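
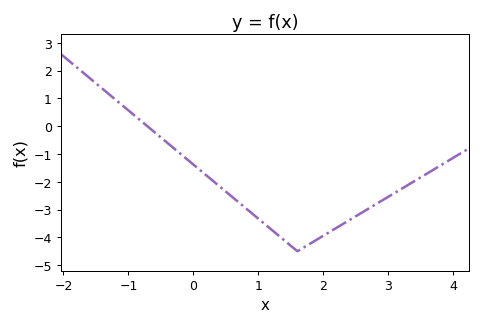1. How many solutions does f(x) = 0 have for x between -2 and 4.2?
1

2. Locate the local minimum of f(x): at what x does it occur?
1.6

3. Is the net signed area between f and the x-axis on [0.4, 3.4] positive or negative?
negative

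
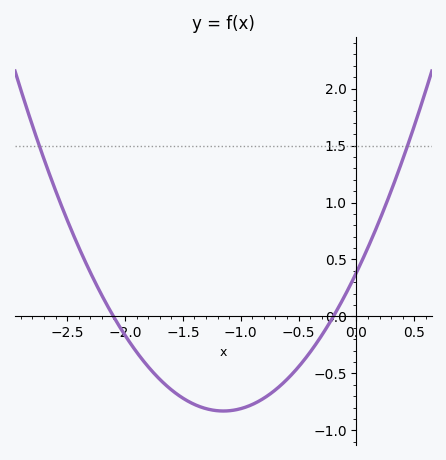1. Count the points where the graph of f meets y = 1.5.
2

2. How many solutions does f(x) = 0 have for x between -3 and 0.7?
2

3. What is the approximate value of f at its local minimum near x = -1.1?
-0.83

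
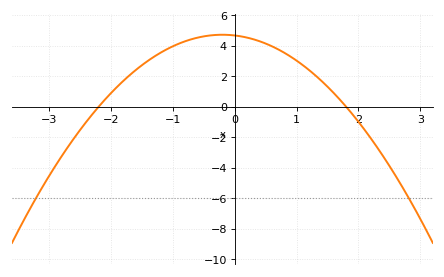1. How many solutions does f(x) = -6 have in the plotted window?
2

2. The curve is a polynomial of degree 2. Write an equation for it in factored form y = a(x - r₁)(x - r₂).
y = -1.18(x + 2.2)(x - 1.8)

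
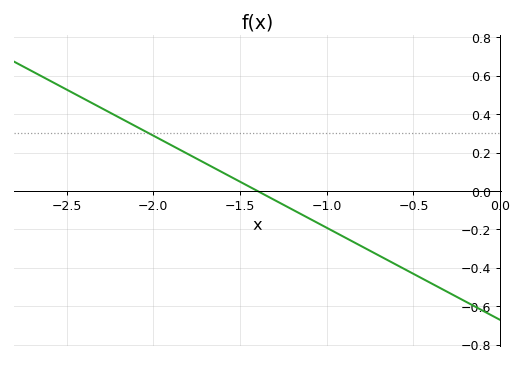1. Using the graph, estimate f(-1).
-0.2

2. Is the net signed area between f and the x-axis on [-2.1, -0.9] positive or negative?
positive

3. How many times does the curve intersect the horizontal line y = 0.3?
1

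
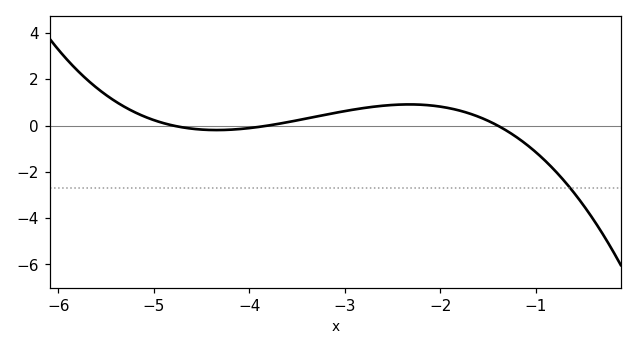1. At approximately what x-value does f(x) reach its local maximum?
-2.3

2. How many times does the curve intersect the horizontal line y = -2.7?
1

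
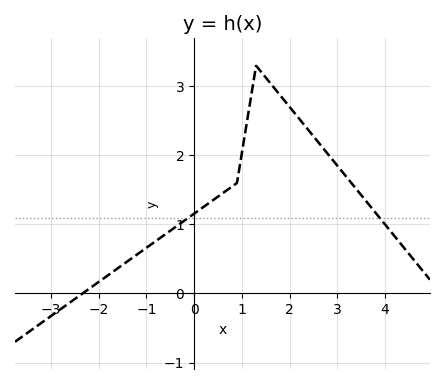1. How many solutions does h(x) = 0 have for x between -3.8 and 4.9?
1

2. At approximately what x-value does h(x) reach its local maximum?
1.2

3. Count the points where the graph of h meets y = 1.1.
2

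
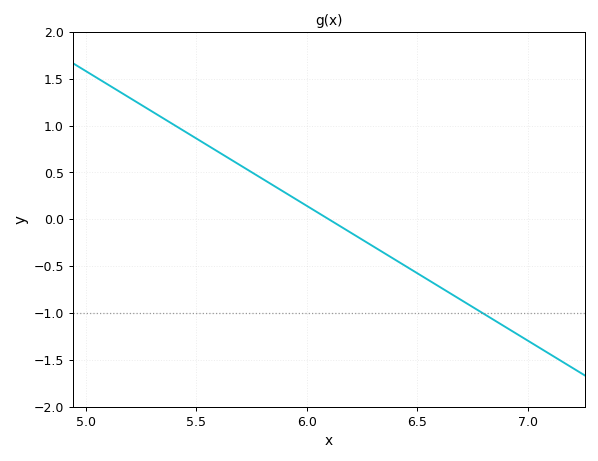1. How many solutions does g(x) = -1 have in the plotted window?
1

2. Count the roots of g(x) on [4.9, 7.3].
1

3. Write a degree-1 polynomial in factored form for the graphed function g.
y = -1.44(x - 6.1)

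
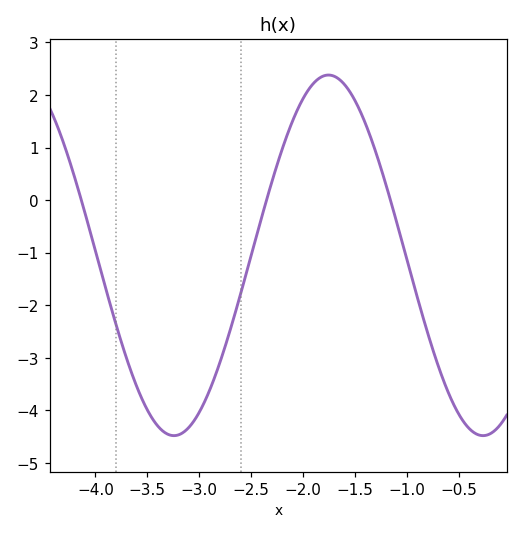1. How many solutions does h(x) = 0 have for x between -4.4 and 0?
3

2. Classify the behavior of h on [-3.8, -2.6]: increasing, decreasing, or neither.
neither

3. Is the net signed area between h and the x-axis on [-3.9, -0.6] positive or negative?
negative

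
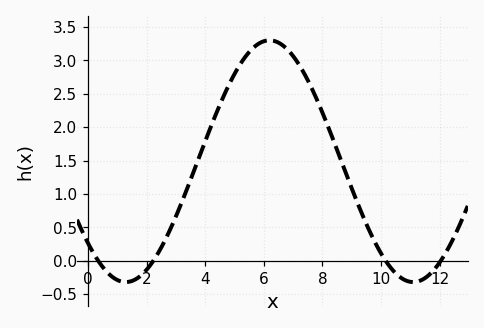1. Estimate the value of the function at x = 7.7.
2.5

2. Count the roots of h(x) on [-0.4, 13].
4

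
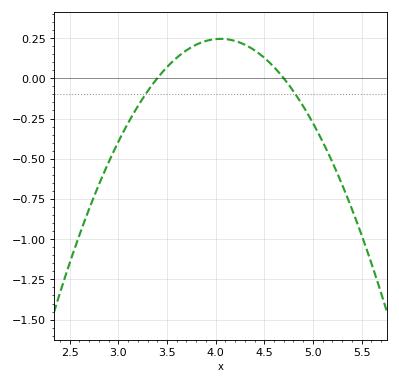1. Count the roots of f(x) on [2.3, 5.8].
2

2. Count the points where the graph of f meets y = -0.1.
2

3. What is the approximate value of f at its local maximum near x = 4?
0.245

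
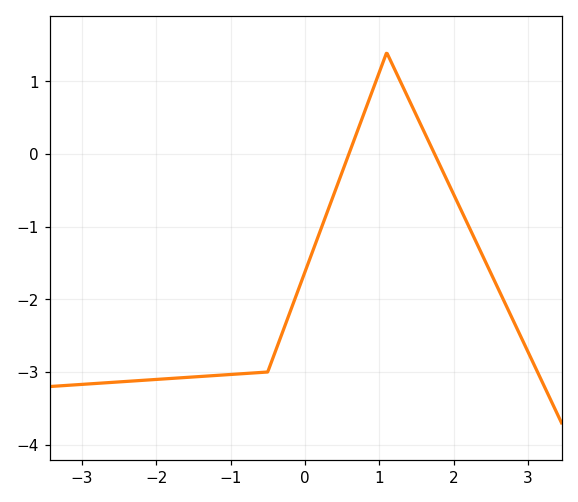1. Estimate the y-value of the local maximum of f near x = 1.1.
1.4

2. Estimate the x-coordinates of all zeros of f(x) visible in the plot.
0.6, 1.7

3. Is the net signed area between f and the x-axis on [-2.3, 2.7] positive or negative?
negative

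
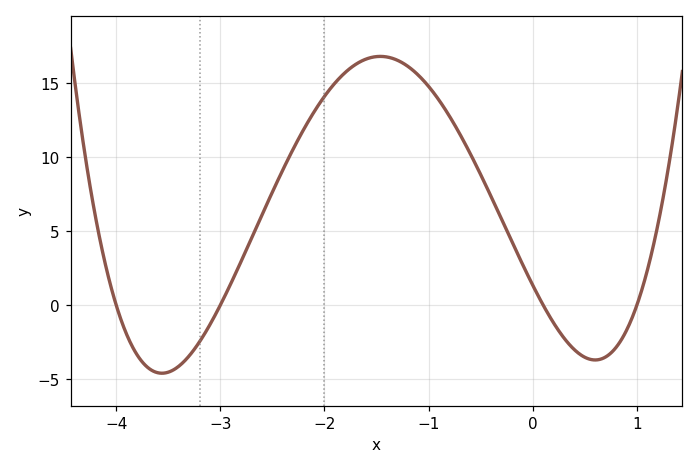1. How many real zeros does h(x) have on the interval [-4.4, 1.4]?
4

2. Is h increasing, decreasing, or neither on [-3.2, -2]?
increasing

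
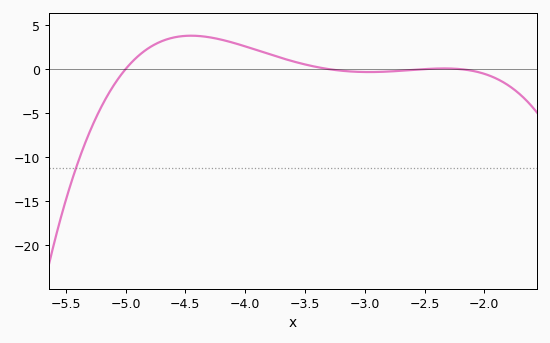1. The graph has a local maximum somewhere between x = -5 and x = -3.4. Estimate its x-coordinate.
-4.5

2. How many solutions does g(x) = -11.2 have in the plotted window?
1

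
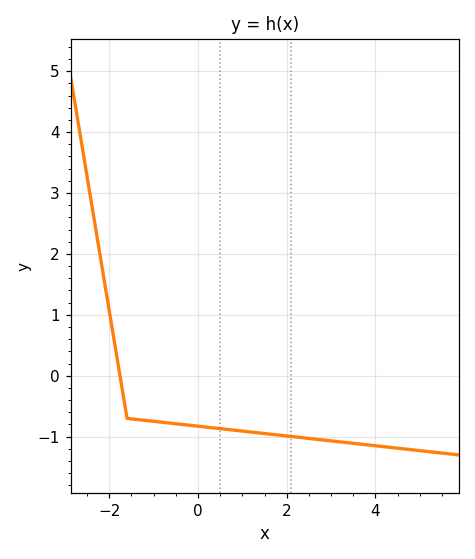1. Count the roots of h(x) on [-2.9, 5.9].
1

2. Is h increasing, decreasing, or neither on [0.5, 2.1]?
decreasing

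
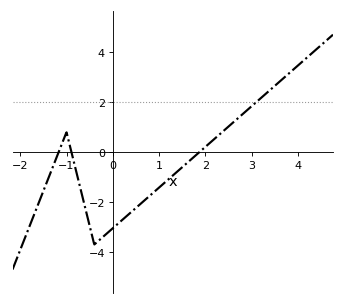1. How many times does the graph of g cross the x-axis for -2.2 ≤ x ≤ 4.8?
3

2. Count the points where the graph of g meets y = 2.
1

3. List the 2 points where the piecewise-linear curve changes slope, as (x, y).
(-1, 0.8); (-0.4, -3.7)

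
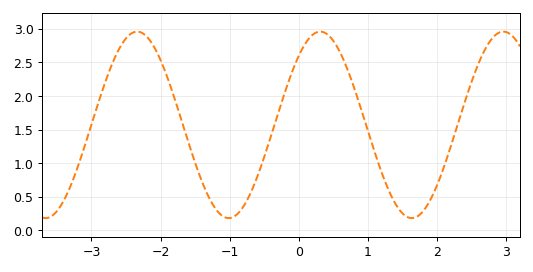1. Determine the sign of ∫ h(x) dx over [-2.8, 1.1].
positive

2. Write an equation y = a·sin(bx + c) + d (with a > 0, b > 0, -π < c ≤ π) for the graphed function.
y = 1.39sin(2.4x + 0.83) + 1.57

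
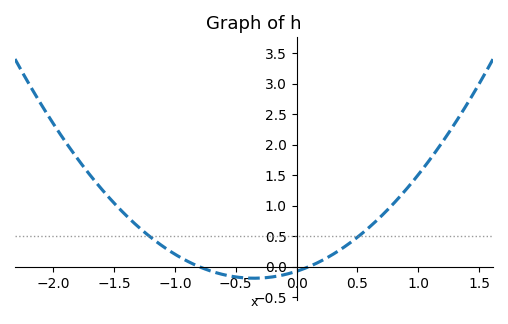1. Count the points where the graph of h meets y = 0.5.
2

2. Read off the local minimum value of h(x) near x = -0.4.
-0.2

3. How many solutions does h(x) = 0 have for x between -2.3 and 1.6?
2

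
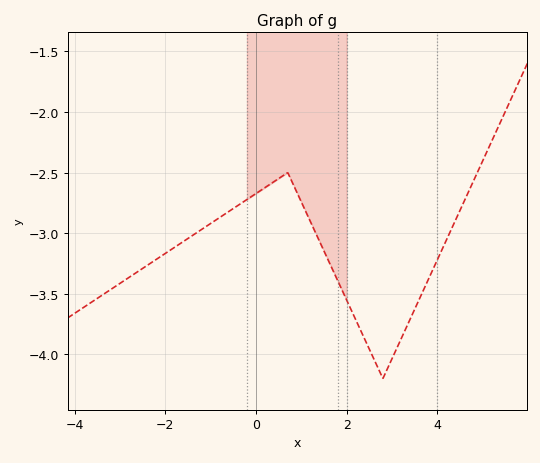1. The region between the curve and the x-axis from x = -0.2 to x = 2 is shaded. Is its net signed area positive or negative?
negative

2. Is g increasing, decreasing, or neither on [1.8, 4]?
neither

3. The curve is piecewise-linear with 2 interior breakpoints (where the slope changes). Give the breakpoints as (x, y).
(0.7, -2.5); (2.8, -4.2)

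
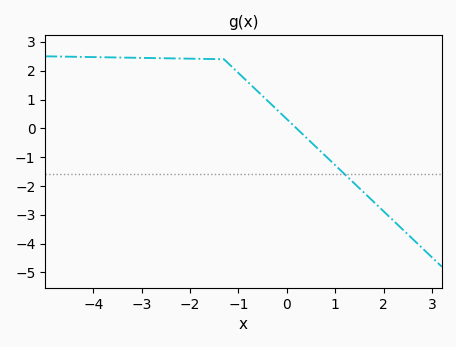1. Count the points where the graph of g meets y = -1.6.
1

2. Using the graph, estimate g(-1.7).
2.4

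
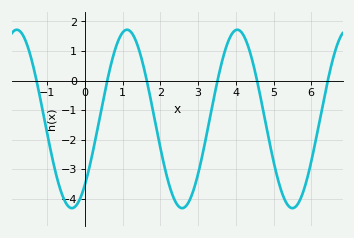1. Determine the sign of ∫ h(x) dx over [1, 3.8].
negative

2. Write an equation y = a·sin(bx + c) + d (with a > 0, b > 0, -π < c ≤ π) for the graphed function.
y = 3.02sin(2.15x - 0.832) - 1.3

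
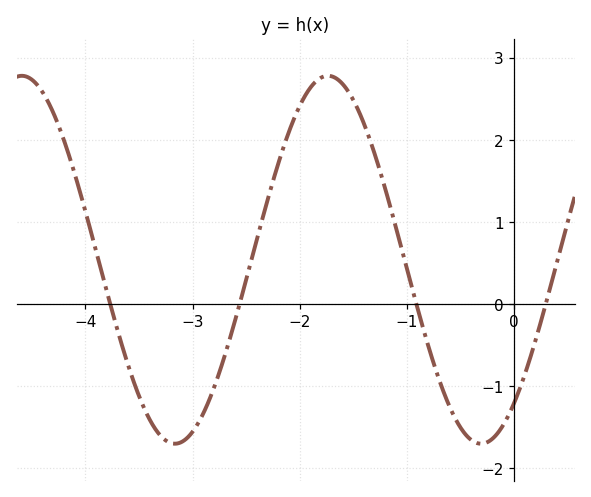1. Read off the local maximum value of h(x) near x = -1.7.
2.78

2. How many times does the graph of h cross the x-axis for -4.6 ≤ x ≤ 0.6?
4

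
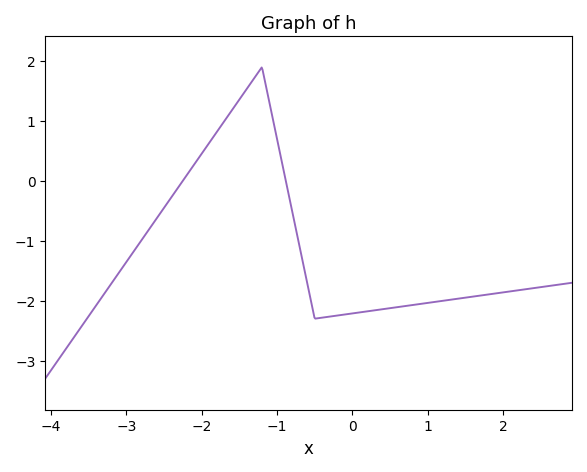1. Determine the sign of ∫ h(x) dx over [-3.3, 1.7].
negative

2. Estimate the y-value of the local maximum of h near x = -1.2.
1.9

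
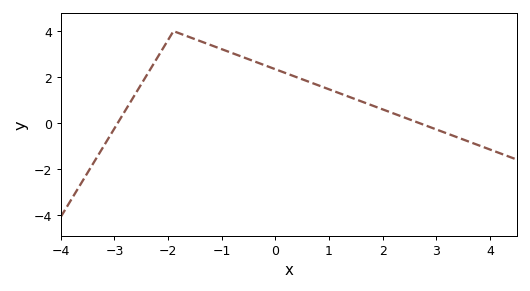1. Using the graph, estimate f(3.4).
-0.6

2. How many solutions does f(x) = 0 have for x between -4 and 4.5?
2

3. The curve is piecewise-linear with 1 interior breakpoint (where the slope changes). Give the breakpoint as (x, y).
(-1.9, 4)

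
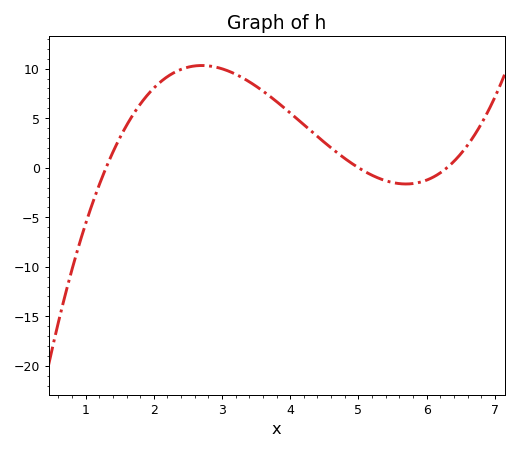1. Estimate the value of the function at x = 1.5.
3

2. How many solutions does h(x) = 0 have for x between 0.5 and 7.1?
3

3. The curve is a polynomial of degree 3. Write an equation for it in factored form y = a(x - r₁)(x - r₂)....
y = 0.89(x - 1.3)(x - 5)(x - 6.3)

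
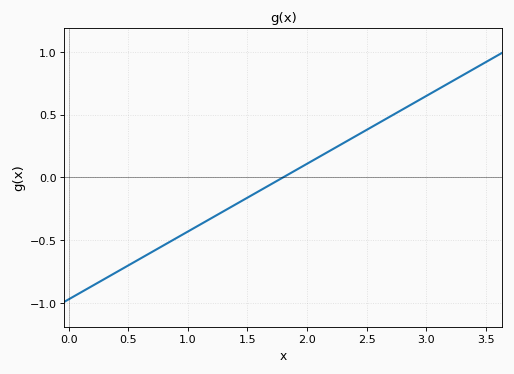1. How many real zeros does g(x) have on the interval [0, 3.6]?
1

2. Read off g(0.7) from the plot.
-0.6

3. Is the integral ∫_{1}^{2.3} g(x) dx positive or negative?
negative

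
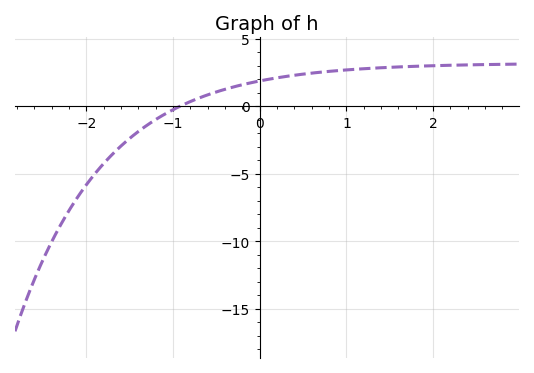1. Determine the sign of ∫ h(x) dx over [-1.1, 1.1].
positive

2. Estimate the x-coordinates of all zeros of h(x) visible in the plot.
-0.916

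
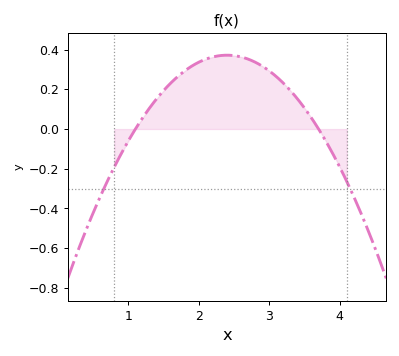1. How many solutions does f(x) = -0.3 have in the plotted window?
2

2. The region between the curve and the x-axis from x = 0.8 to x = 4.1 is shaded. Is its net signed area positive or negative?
positive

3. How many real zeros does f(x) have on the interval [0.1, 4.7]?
2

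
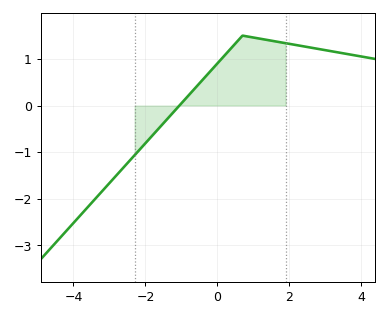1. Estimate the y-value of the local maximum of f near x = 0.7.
1.5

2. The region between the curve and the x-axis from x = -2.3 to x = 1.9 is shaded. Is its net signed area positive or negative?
positive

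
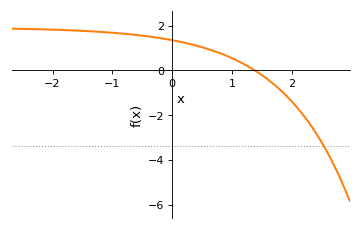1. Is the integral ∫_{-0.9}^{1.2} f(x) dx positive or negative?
positive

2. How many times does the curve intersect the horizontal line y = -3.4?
1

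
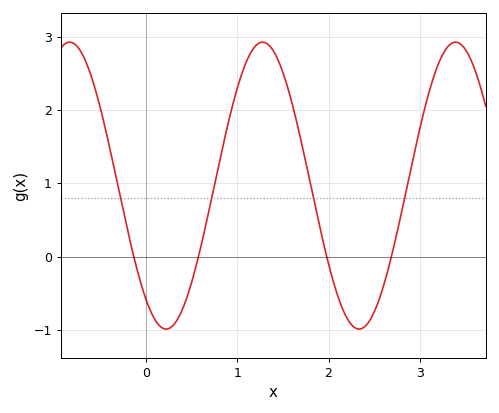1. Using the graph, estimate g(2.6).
-0.4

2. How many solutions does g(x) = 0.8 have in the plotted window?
4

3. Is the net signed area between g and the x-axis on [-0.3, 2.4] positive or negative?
positive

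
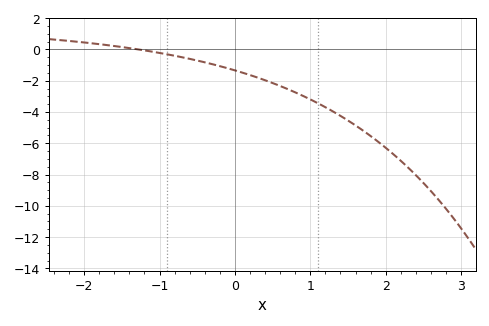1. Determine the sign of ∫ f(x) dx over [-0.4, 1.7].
negative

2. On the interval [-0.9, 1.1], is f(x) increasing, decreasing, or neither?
decreasing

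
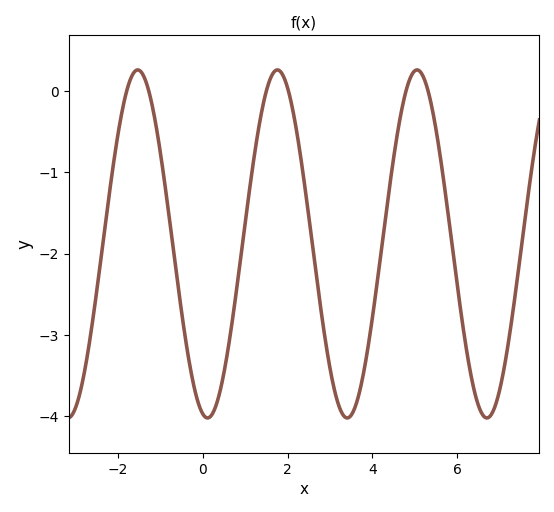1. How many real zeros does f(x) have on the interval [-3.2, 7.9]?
6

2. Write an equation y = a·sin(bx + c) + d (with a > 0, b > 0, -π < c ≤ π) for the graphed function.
y = 2.14sin(1.9x - 1.8) - 1.88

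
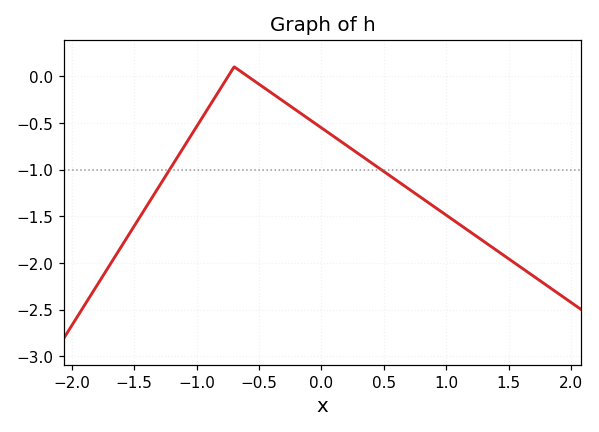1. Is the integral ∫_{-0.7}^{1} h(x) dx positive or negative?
negative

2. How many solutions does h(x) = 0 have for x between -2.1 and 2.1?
2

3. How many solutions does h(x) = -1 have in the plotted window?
2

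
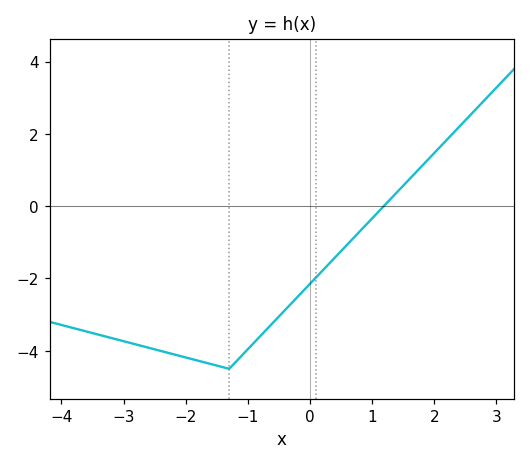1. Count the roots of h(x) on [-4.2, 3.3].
1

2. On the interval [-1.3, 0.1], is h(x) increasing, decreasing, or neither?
increasing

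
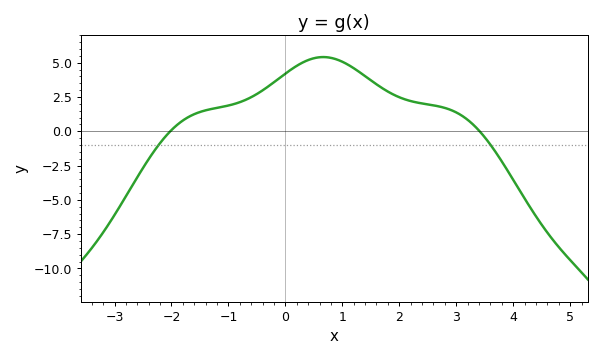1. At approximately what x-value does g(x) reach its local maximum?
0.6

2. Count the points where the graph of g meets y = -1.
2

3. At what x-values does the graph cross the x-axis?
-2, 3.4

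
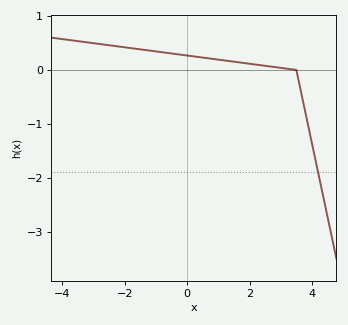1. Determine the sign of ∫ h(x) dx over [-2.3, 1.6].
positive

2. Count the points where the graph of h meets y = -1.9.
1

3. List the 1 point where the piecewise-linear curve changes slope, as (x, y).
(3.5, 0)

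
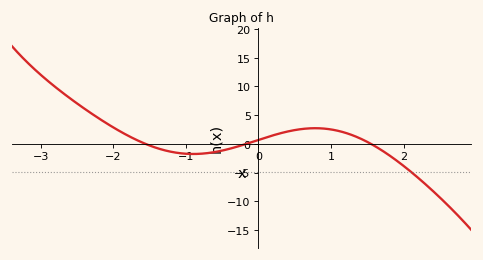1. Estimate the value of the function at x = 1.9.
-2.87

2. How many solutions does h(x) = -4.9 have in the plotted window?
1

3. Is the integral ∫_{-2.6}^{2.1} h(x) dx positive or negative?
positive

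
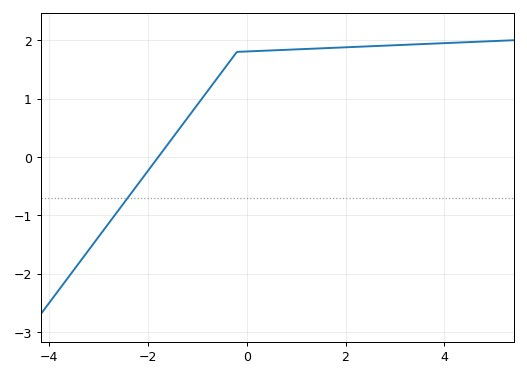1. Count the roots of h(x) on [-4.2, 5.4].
1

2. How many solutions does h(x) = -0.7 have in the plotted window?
1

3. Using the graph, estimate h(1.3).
1.85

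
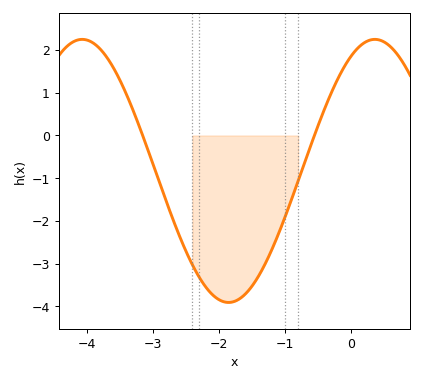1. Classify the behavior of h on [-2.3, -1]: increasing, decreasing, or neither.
neither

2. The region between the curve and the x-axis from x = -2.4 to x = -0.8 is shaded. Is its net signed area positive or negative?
negative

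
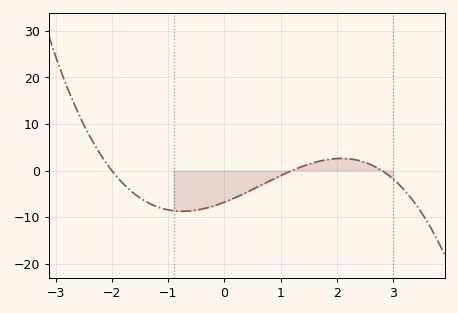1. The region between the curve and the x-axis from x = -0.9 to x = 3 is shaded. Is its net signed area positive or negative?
negative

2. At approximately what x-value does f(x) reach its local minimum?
-0.745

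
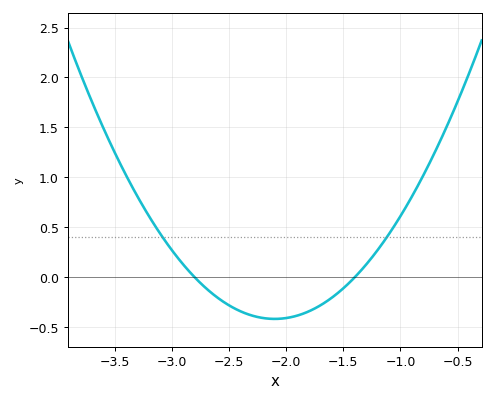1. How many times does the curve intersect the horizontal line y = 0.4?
2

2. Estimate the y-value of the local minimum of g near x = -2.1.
-0.416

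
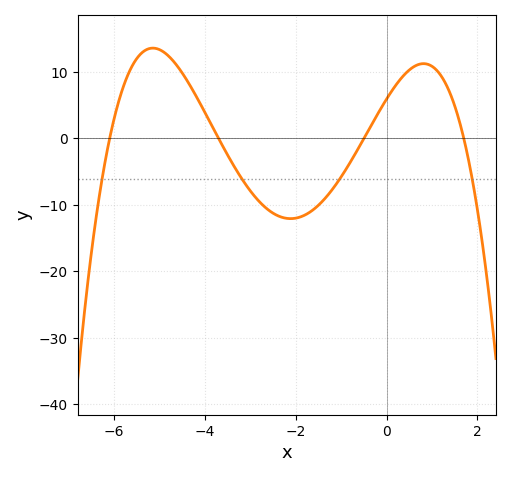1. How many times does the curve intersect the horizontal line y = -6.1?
4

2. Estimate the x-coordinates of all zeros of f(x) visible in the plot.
-6.1, -3.7, -0.5, 1.7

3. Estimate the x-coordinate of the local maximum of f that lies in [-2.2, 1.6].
0.813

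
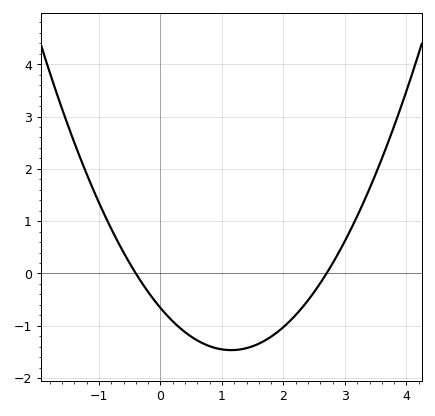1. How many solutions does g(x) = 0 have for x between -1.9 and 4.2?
2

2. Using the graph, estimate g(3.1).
0.854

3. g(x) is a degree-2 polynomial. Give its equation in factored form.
y = 0.61(x + 0.4)(x - 2.7)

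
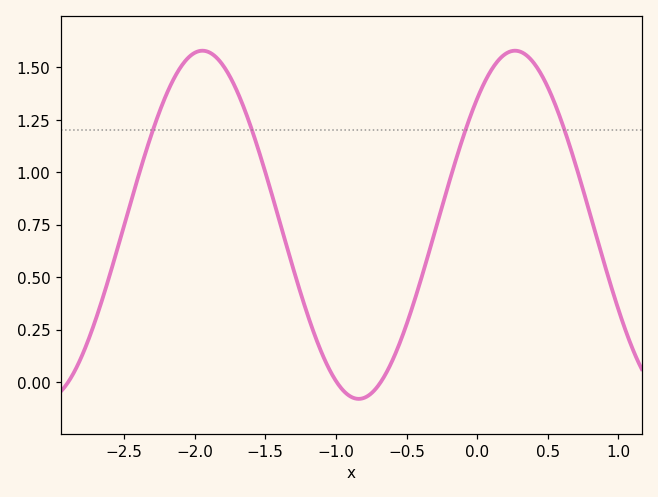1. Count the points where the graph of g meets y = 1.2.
4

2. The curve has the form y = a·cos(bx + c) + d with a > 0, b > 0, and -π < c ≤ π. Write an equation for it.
y = 0.83cos(2.84x - 0.76) + 0.75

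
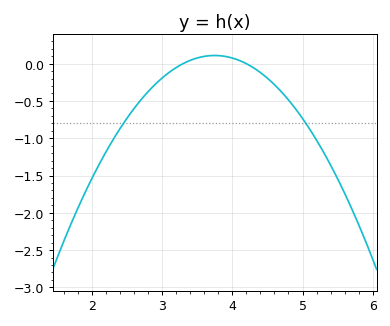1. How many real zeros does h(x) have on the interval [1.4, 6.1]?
2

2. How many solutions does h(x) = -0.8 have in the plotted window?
2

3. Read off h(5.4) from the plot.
-1.36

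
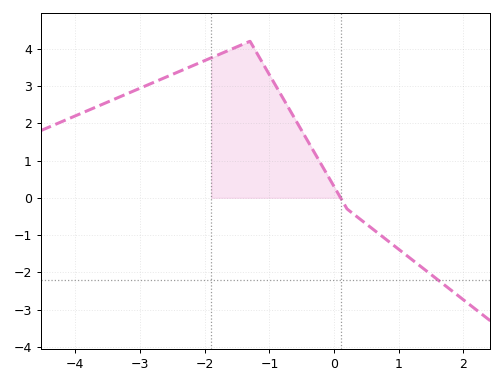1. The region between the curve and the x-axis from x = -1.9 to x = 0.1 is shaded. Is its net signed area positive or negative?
positive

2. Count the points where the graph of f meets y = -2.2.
1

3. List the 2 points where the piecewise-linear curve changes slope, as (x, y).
(-1.3, 4.2); (0.2, -0.3)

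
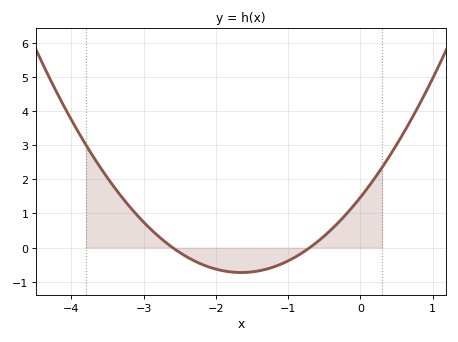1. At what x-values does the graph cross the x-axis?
-2.6, -0.7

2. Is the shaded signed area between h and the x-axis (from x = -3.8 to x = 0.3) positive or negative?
positive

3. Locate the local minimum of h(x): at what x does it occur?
-1.6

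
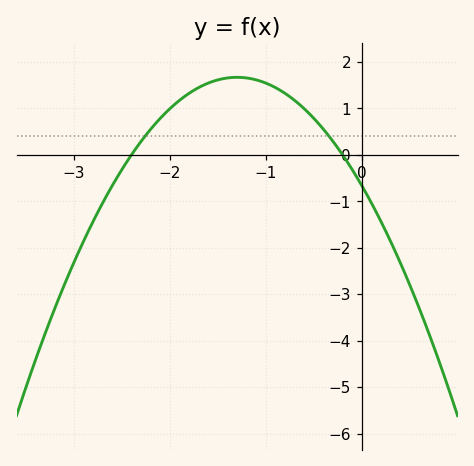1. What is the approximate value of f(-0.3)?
0.3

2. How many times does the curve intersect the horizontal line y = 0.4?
2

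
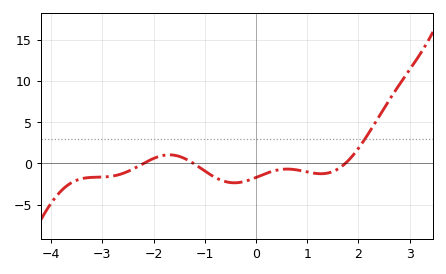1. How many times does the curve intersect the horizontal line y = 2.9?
1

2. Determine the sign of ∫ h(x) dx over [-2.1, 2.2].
negative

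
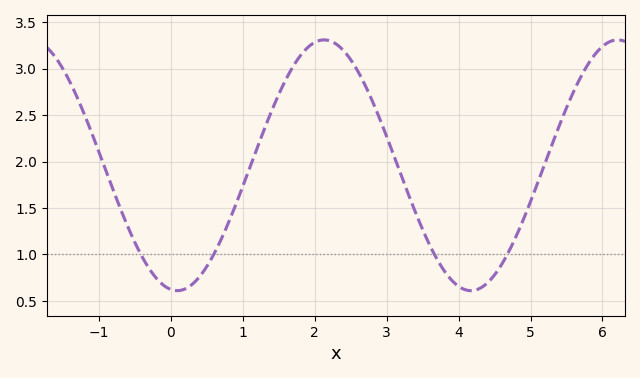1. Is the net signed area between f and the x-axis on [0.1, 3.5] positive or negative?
positive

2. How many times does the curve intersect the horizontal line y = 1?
4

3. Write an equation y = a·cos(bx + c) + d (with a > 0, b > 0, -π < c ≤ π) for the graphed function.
y = 1.35cos(1.5x + 3) + 1.96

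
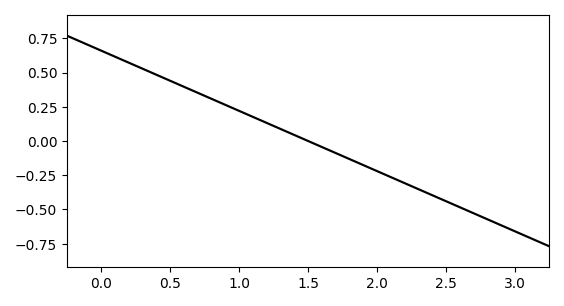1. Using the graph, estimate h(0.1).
0.62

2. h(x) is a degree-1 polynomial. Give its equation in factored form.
y = -0.44(x - 1.5)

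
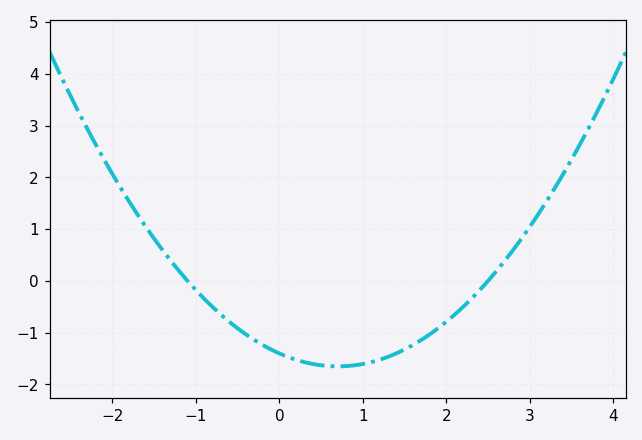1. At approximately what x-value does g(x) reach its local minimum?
0.7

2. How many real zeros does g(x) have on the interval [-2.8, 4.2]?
2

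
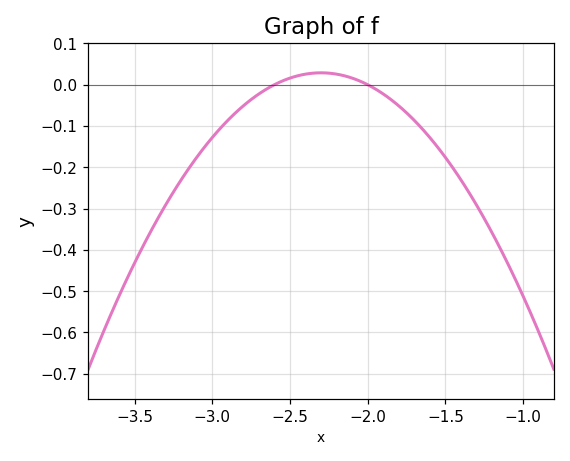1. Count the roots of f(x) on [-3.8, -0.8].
2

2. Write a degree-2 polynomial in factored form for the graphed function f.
y = -0.32(x + 2.6)(x + 2)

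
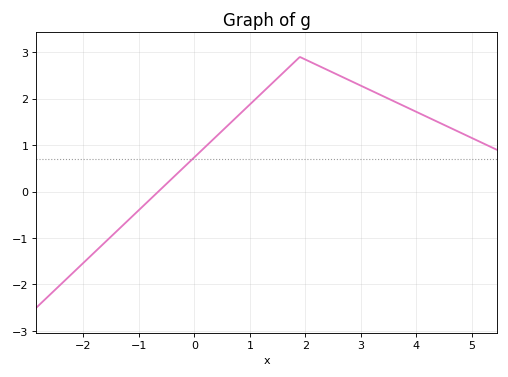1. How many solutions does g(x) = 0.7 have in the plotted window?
1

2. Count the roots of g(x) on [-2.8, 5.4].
1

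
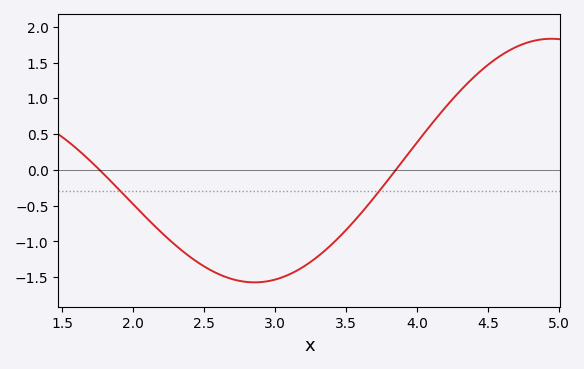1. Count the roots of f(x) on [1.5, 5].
2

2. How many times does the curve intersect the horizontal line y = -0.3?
2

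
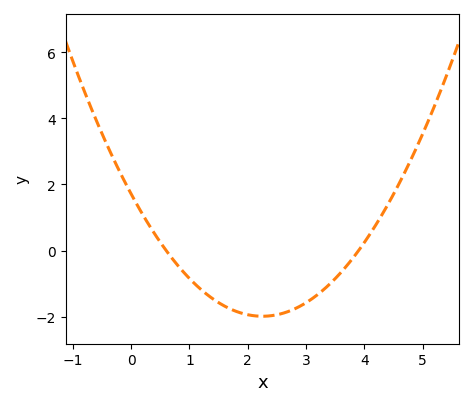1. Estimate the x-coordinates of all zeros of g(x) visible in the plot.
0.6, 3.9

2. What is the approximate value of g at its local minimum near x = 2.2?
-1.99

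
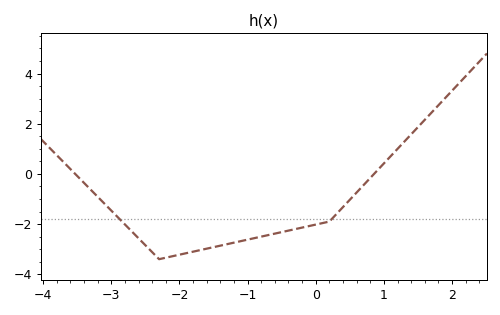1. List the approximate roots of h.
-3.5, 0.9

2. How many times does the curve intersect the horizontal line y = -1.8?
2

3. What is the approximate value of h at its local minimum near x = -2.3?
-3.4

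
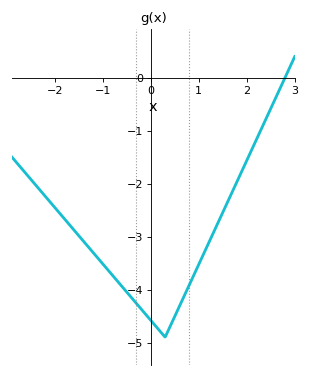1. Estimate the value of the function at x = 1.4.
-2.74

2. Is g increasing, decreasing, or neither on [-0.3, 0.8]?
neither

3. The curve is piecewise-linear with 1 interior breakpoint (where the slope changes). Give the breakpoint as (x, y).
(0.3, -4.9)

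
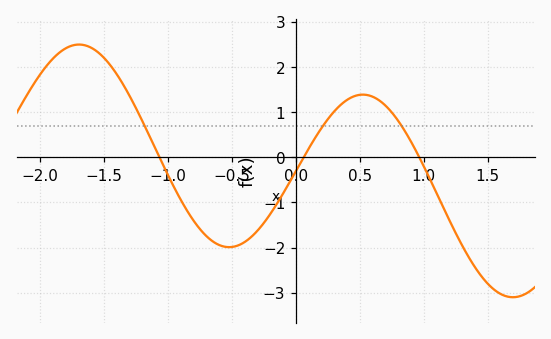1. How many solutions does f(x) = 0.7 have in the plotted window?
3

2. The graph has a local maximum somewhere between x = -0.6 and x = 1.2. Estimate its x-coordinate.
0.523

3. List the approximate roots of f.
-1.07, 0.06, 0.965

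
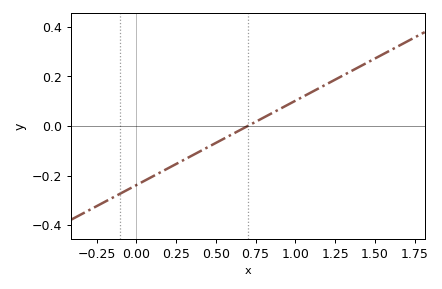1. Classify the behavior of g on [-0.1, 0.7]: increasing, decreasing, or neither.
increasing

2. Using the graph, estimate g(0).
-0.238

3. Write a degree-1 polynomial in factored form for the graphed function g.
y = 0.34(x - 0.7)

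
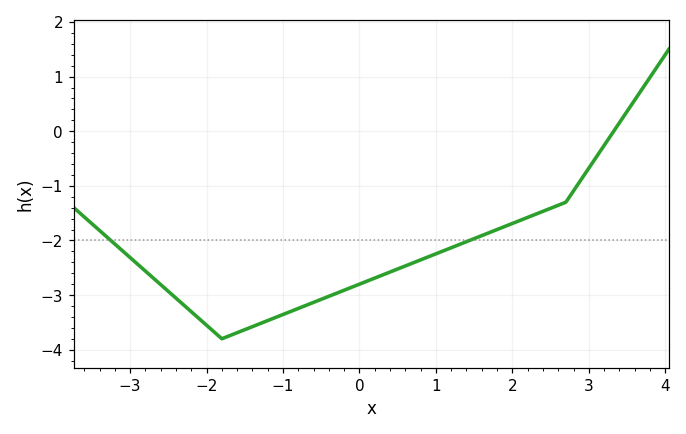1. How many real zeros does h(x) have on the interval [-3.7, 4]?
1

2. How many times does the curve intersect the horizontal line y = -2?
2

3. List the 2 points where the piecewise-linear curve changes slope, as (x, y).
(-1.8, -3.8); (2.7, -1.3)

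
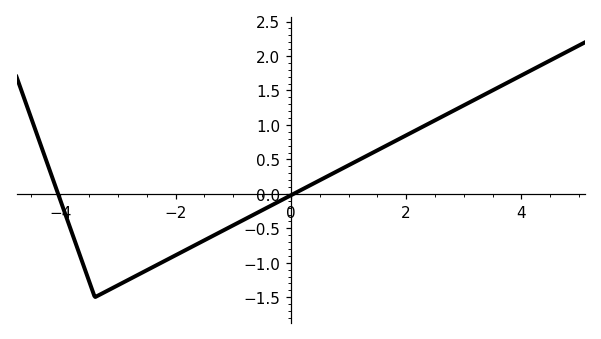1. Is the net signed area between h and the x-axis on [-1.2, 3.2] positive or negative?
positive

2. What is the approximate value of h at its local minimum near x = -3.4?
-1.5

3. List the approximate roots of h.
-4, 0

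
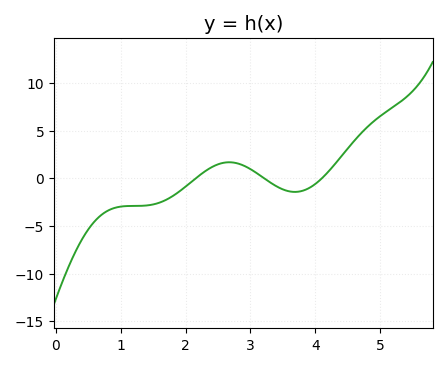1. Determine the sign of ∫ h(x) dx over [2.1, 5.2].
positive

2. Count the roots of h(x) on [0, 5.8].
3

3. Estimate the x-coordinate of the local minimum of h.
3.68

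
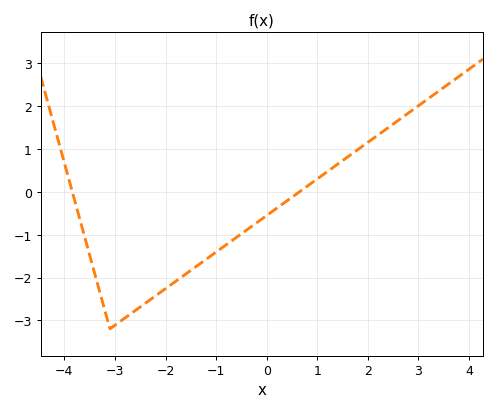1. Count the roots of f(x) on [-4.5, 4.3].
2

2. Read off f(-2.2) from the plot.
-2.43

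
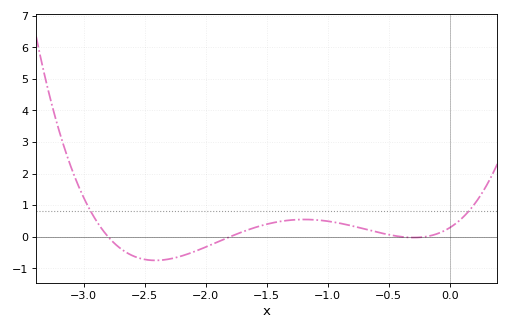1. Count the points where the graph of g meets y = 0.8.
2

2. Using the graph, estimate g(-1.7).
0.152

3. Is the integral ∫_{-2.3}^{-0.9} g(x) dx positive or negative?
positive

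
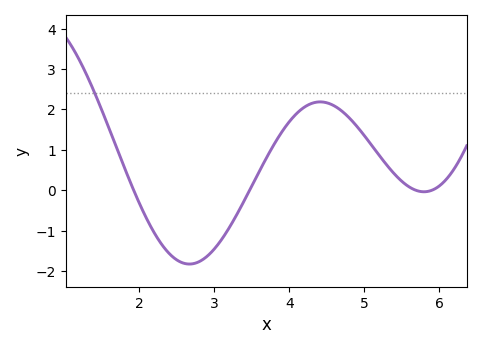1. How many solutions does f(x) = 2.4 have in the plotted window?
1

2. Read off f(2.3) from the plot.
-1.3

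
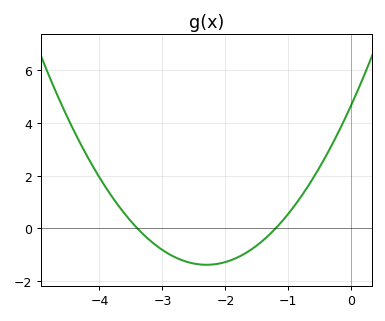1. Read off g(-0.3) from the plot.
3.2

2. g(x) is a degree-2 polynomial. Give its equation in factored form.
y = 1.15(x + 3.4)(x + 1.2)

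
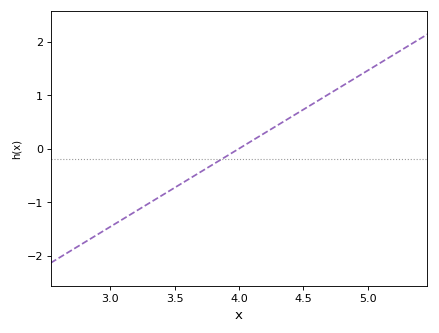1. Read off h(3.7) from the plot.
-0.4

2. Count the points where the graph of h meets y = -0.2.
1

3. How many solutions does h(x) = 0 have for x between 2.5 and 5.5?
1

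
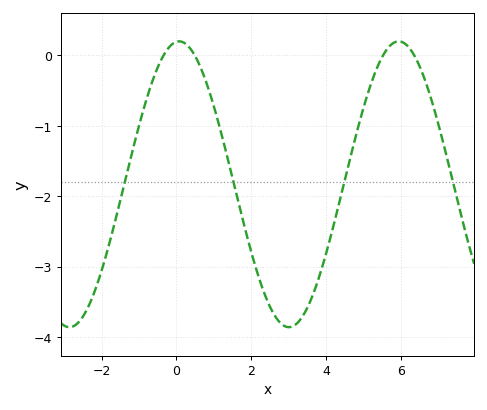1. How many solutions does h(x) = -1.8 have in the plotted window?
4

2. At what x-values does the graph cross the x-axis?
-0.4, 0.4, 5.6, 6.4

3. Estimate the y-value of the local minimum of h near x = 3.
-3.9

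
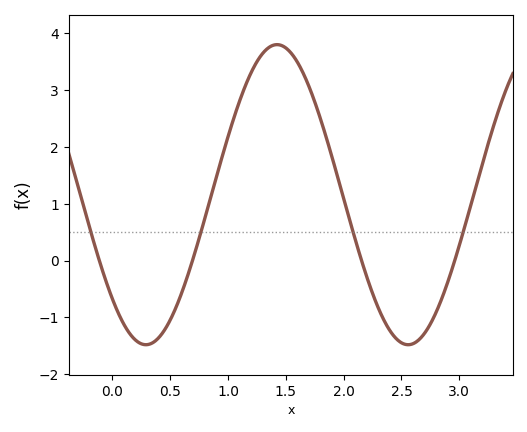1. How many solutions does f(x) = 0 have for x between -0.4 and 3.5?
4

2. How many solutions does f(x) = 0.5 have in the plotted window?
4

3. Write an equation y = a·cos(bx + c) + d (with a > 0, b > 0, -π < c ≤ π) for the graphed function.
y = 2.64cos(2.77x + 2.34) + 1.16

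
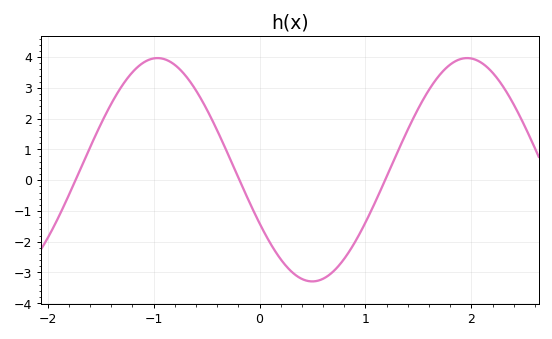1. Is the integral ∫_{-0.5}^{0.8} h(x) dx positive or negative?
negative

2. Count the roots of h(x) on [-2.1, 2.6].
3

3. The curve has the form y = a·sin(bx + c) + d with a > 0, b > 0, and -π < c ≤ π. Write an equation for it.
y = 3.63sin(2.15x - 2.64) + 0.34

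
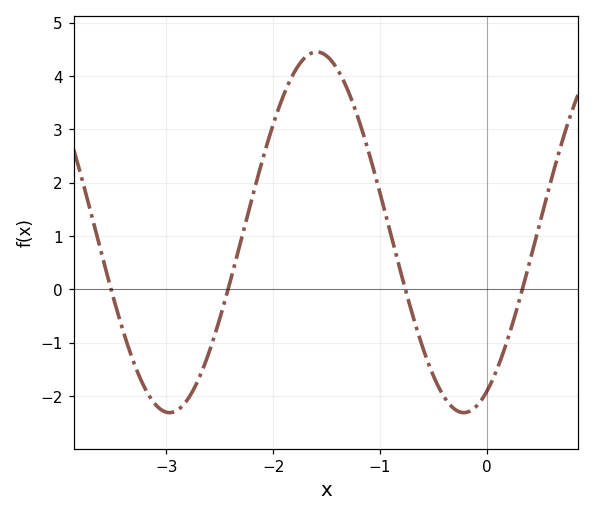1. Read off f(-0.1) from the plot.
-2.19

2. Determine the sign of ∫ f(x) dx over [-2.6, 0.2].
positive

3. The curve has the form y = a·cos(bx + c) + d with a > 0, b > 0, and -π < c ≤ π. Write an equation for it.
y = 3.38cos(2.28x - 2.65) + 1.07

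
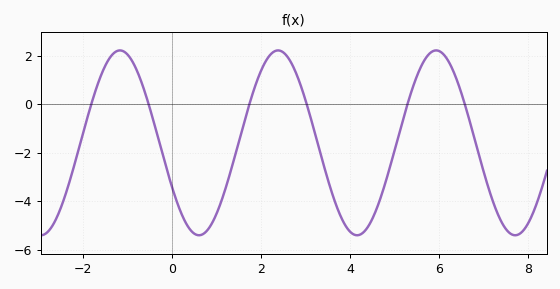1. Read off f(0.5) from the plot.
-5.4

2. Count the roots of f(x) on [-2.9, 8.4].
6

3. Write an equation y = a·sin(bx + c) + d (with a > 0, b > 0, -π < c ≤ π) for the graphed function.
y = 3.82sin(1.8x - 2.7) - 1.59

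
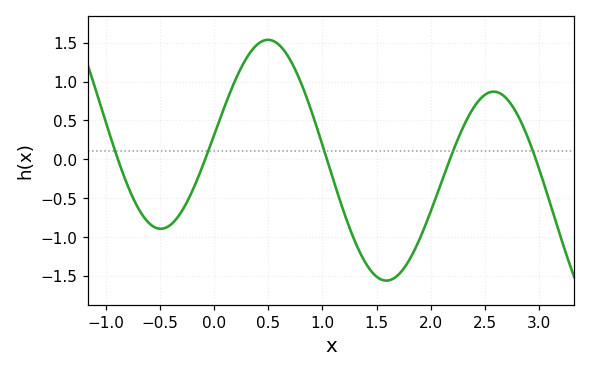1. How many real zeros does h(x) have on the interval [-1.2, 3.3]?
5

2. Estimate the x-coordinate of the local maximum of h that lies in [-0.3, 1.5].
0.5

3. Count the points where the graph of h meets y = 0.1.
5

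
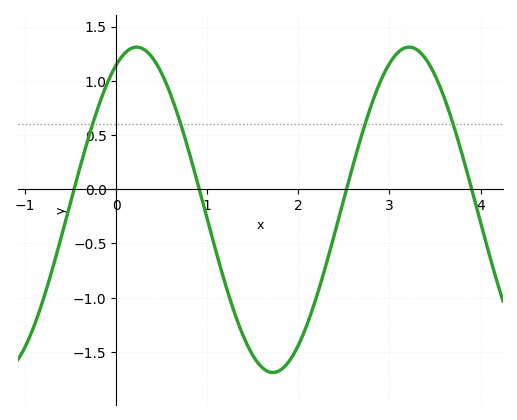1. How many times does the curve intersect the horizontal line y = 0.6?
4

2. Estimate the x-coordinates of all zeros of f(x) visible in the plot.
-0.5, 0.9, 2.5, 3.9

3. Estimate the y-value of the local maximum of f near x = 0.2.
1.3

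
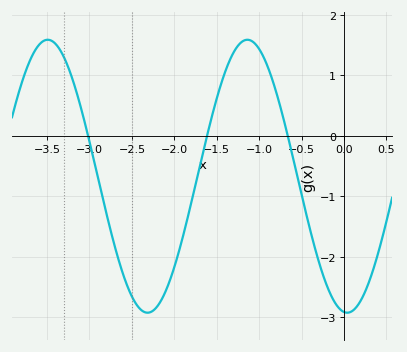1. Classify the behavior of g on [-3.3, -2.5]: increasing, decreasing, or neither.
decreasing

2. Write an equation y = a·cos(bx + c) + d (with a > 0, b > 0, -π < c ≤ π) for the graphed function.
y = 2.26cos(2.7x + 3) - 0.67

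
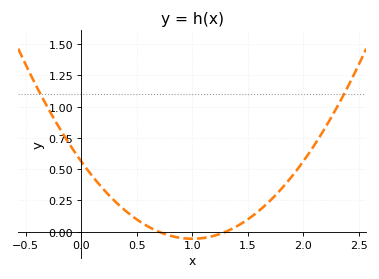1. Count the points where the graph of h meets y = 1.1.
2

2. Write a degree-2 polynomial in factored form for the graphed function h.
y = 0.62(x - 0.7)(x - 1.3)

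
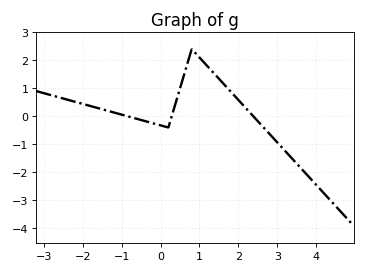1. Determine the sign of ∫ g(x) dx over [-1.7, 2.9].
positive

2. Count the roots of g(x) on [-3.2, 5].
3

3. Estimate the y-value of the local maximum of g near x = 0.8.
2.4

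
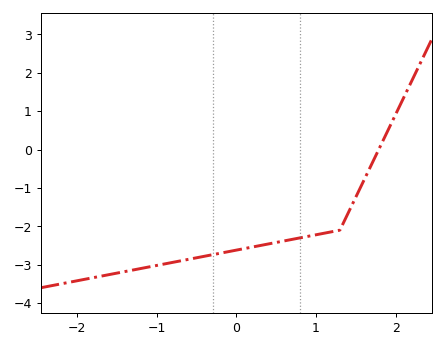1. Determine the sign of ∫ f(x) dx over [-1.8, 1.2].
negative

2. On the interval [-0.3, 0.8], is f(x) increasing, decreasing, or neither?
increasing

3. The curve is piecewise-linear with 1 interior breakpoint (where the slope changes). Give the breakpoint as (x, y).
(1.3, -2.1)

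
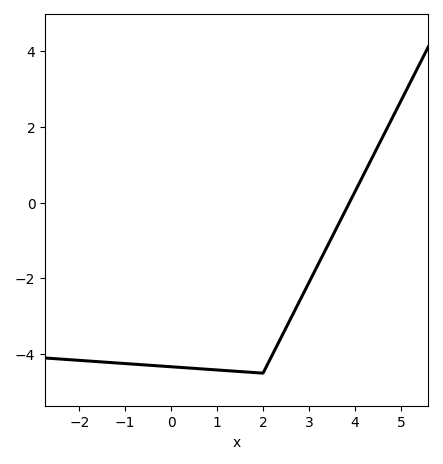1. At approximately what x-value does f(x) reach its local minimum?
2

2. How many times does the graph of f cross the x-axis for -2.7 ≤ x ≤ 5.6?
1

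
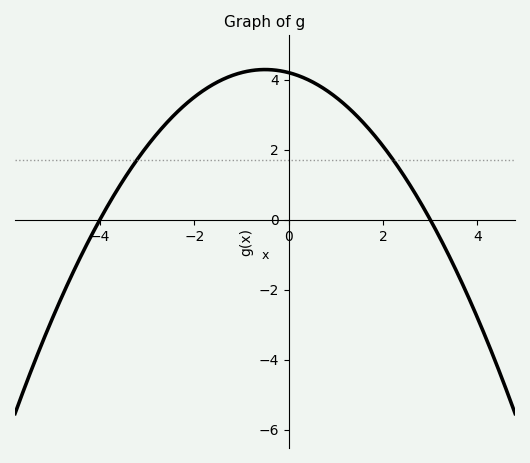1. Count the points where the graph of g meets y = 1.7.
2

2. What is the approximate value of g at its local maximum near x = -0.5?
4.29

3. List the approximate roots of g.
-4, 3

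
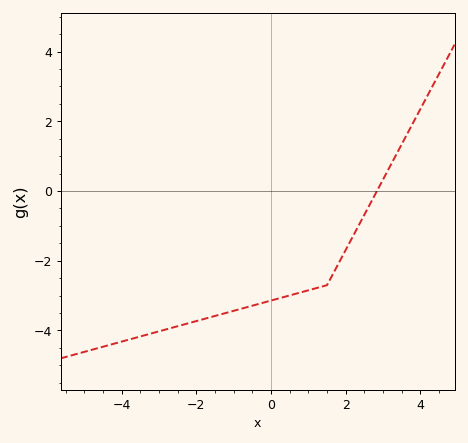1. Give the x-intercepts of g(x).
2.8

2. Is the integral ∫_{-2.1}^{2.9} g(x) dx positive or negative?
negative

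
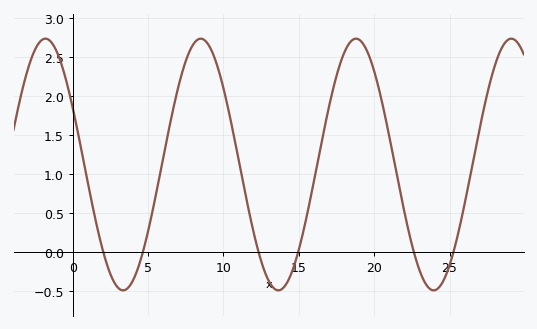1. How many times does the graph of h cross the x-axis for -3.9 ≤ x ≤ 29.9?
6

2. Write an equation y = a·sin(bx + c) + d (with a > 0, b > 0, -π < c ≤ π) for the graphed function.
y = 1.61sin(0.61x + 2.7) + 1.12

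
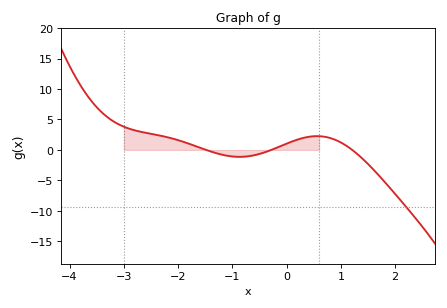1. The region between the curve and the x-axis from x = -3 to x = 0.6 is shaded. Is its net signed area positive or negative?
positive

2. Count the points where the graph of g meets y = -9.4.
1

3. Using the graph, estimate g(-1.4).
-0.245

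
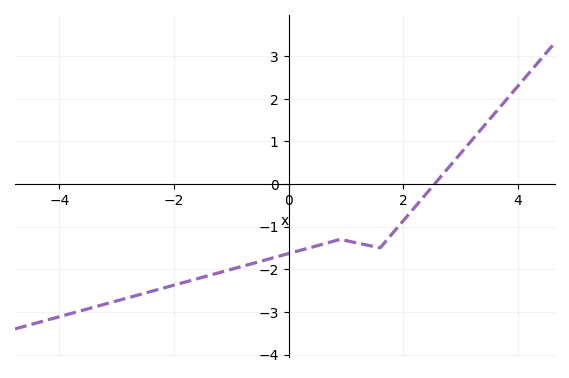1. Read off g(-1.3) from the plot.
-2.11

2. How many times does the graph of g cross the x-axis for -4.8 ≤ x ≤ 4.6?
1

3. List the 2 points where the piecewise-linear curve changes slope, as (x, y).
(0.9, -1.3); (1.6, -1.5)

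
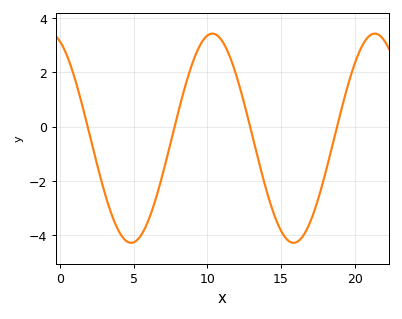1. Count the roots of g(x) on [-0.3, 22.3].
4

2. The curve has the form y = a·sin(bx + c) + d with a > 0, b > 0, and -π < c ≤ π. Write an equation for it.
y = 3.84sin(0.57x + 1.96) - 0.43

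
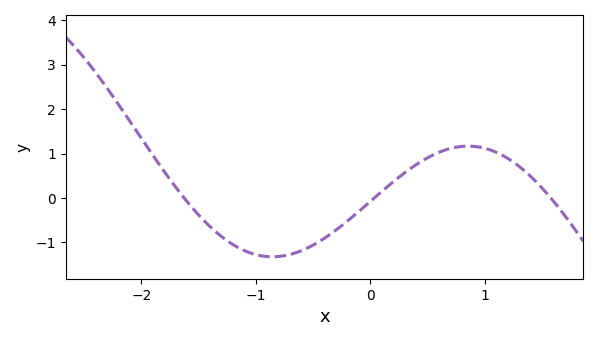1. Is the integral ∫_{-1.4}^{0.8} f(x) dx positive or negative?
negative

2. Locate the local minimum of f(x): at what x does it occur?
-0.9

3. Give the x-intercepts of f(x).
-1.6, 0, 1.6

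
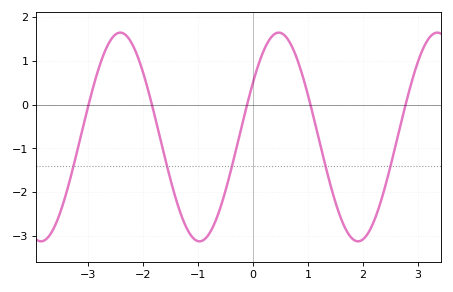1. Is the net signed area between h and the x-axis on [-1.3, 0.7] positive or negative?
negative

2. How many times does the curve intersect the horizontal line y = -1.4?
5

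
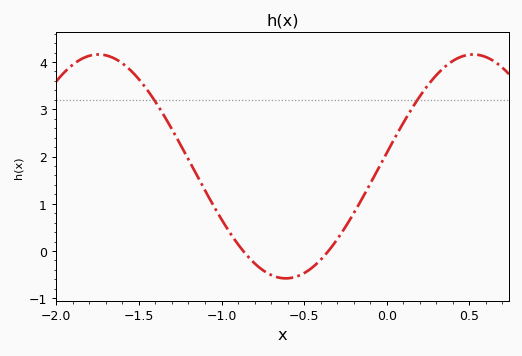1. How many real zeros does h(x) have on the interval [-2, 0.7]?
2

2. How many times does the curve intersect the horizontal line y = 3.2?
2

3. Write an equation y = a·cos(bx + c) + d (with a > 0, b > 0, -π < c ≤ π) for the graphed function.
y = 2.37cos(2.77x - 1.45) + 1.79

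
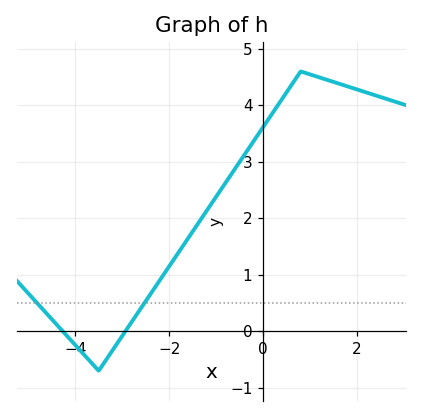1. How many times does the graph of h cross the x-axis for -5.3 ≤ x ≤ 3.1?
2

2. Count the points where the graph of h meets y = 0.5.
2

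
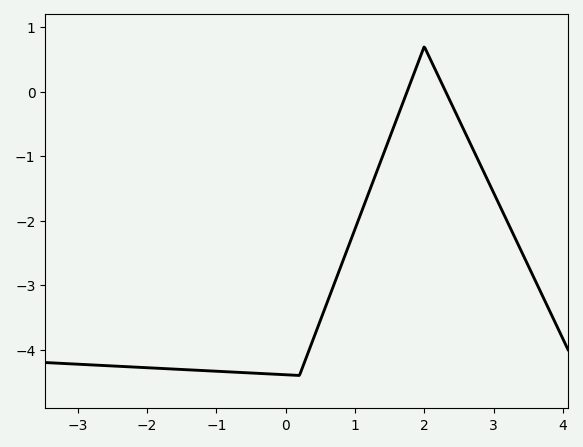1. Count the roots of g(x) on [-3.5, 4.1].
2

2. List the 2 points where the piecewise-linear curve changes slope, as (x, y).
(0.2, -4.4); (2, 0.7)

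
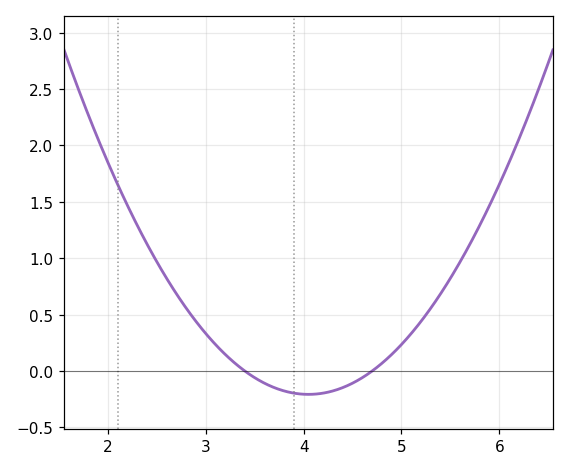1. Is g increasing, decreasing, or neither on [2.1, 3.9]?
decreasing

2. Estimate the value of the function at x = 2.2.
1.47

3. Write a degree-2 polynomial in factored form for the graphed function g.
y = 0.49(x - 3.4)(x - 4.7)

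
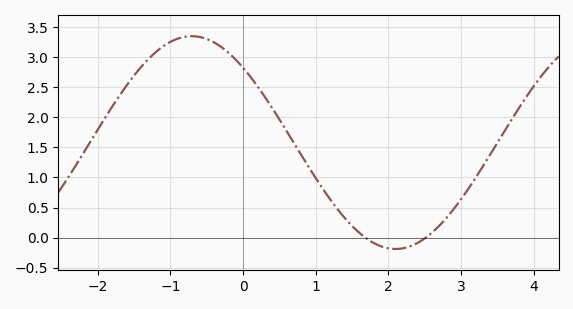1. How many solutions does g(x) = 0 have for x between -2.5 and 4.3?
2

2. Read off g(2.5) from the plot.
0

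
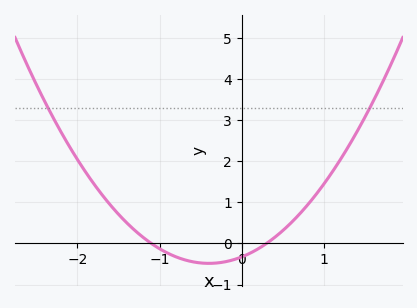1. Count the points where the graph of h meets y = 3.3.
2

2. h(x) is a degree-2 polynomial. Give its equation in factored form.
y = 0.99(x + 1.1)(x - 0.3)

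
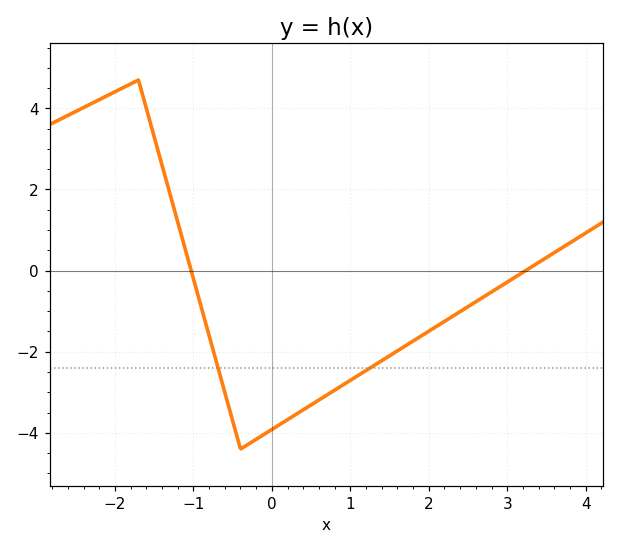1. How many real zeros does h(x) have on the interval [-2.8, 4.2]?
2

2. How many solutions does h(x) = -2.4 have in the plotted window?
2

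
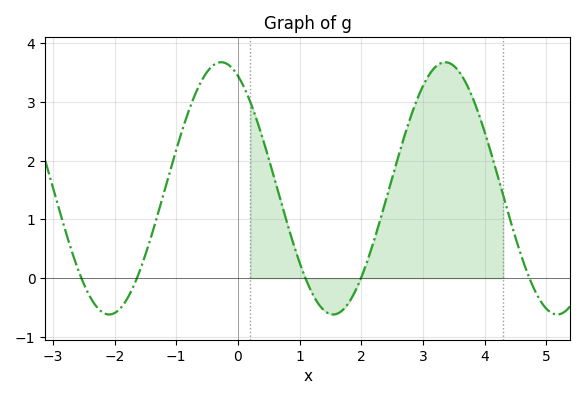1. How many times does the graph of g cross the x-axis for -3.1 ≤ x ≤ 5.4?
5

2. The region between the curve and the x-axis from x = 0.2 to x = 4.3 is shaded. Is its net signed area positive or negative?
positive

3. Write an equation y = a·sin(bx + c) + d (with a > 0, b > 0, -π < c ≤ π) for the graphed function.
y = 2.15sin(1.7x + 2) + 1.53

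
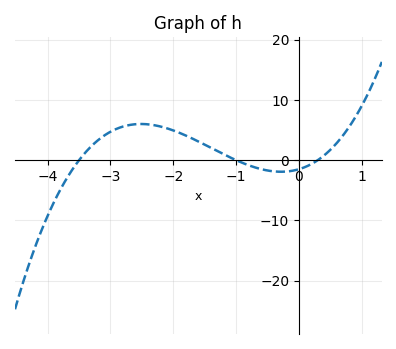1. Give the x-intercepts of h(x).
-3.5, -1, 0.3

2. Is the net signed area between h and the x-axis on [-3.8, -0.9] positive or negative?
positive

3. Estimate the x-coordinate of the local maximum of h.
-2.5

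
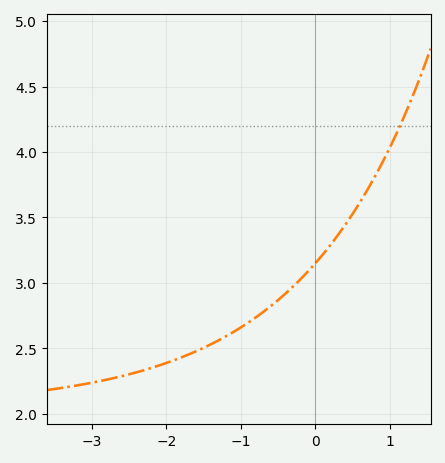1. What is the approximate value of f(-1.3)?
2.56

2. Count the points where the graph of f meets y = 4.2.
1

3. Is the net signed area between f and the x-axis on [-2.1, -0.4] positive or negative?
positive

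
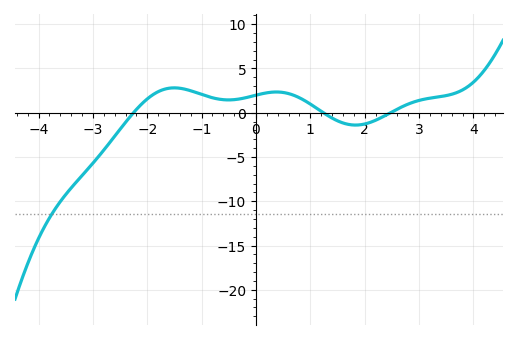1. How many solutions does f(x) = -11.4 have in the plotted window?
1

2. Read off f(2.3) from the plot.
-0.5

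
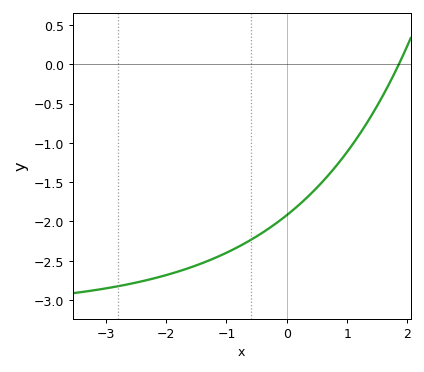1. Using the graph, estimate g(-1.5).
-2.56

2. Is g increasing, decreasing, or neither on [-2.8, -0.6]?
increasing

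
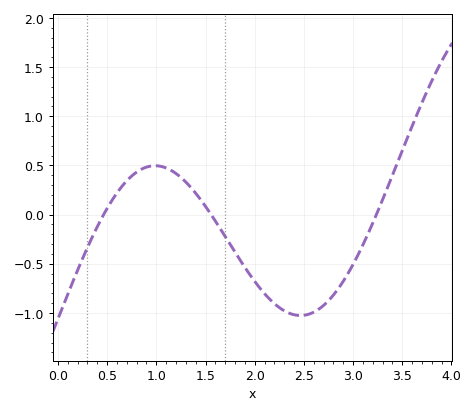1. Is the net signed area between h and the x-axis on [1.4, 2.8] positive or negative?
negative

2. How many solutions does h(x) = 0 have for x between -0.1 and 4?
3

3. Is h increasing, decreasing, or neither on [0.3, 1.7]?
neither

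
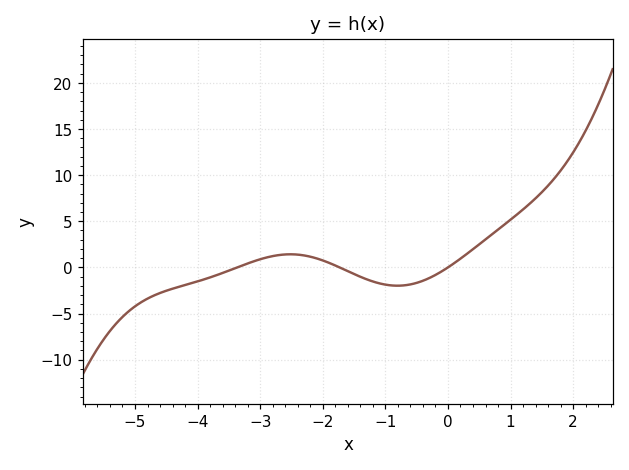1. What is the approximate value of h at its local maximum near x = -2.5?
1.5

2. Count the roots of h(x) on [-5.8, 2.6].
3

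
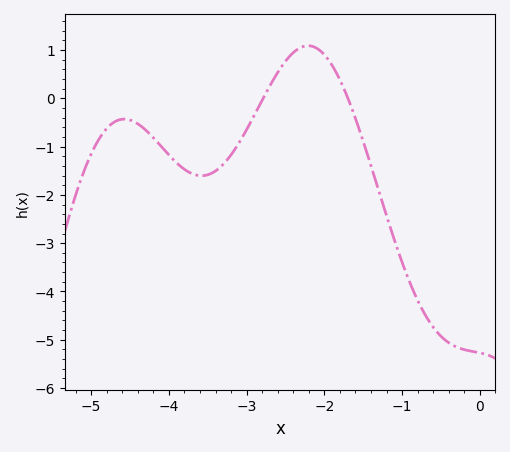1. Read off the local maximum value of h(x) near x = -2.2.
1.09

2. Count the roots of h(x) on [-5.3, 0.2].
2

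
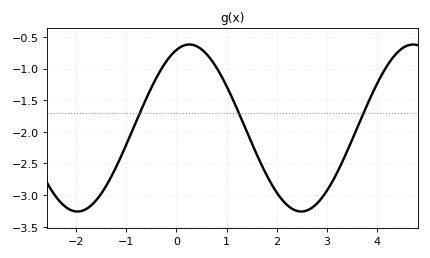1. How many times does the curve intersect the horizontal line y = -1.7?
3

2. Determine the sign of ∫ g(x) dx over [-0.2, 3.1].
negative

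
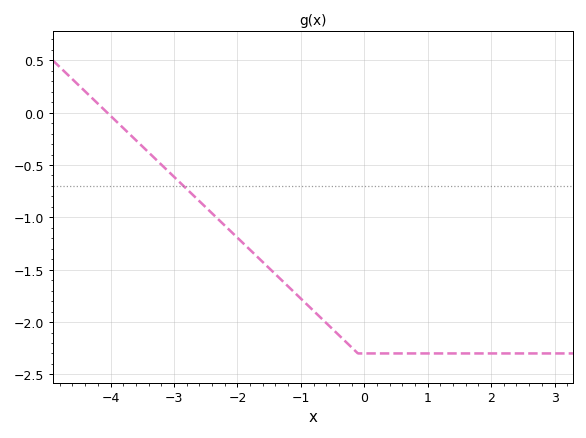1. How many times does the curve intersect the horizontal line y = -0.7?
1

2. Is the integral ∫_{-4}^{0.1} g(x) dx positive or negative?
negative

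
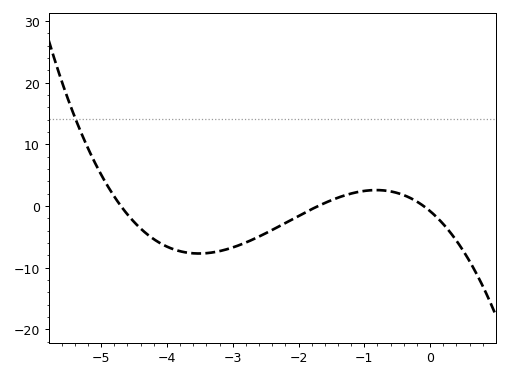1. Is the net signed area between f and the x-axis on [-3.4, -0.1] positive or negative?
negative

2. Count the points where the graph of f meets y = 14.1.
1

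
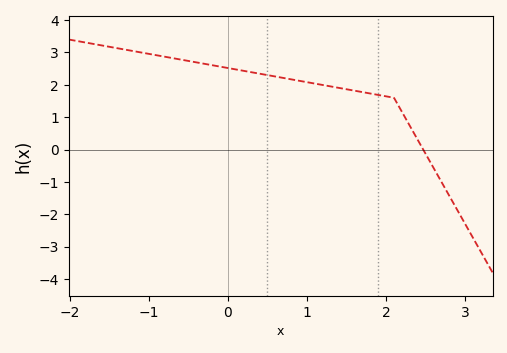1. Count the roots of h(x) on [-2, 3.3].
1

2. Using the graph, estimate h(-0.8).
2.9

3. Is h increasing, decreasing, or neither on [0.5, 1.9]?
decreasing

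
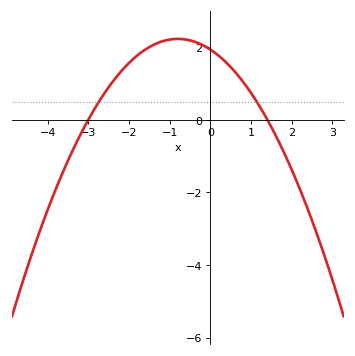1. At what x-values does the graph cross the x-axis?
-3, 1.4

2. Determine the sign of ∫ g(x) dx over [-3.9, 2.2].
positive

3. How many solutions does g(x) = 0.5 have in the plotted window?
2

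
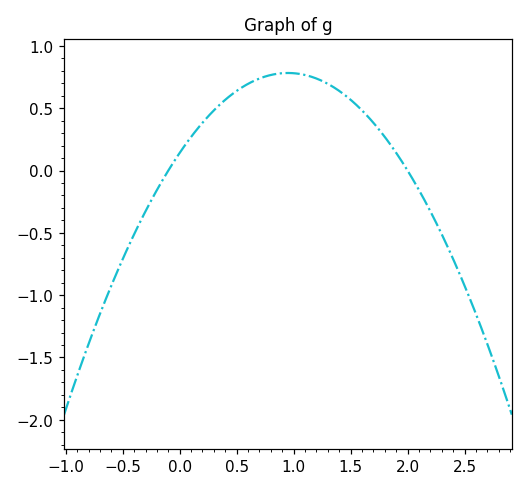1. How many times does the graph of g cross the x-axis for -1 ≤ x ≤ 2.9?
2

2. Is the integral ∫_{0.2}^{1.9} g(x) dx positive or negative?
positive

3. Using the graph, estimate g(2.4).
-0.7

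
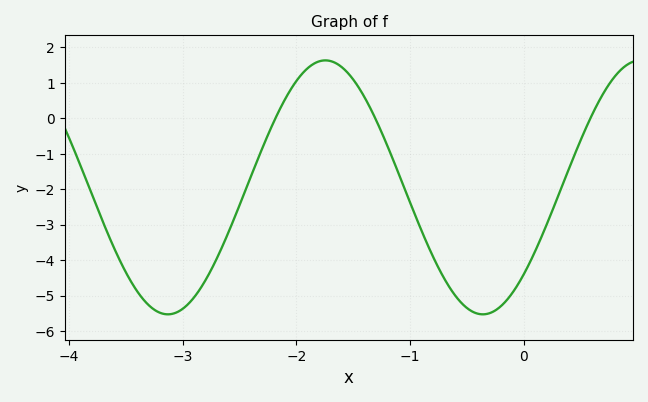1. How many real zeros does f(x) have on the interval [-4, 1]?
3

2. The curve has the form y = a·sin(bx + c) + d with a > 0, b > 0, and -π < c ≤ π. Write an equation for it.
y = 3.58sin(2.27x - 0.752) - 1.95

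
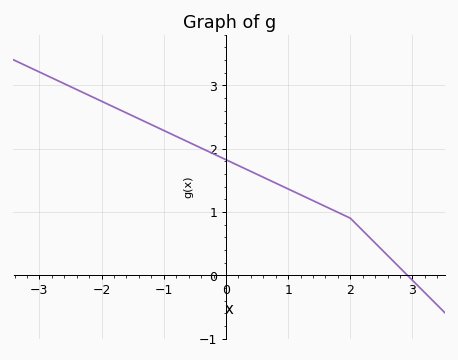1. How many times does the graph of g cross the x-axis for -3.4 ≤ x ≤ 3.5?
1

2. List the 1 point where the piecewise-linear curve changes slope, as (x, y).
(2, 0.9)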